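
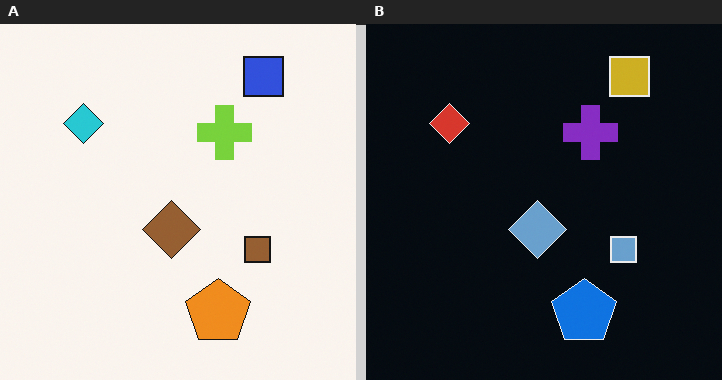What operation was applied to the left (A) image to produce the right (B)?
The image was color-inverted (negative).

The light background has become dark and every shape's color is its complement — a photographic negative.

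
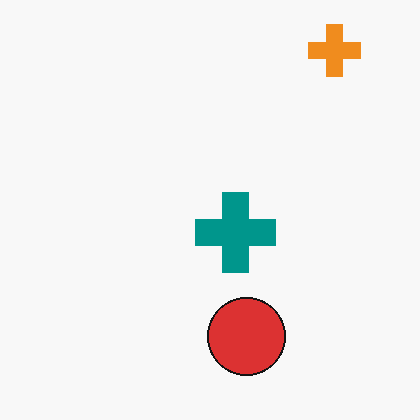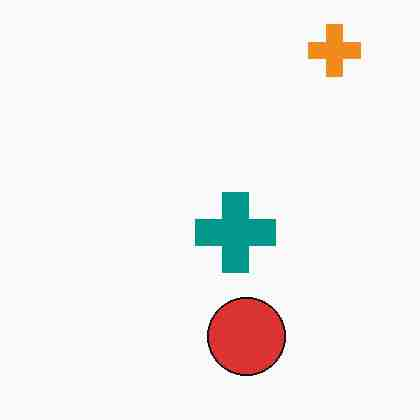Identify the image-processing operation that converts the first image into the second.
The second image is the first heavily JPEG-compressed with obvious blocking artifacts.

Blocky 8×8 compression artifacts appear around shape edges and the flat background shows ringing — characteristic JPEG degradation.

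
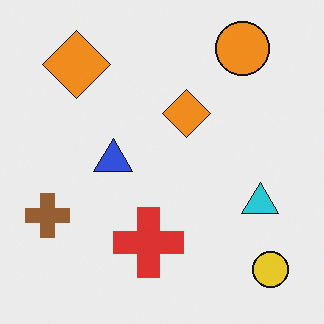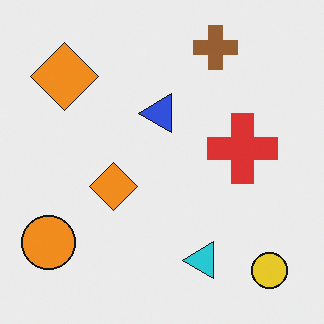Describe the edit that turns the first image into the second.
The transformation is: transposed (reflected across the top-left ↔ bottom-right diagonal).

Shapes have swapped their row and column positions — what was in the top-right is now in the bottom-left — a diagonal reflection.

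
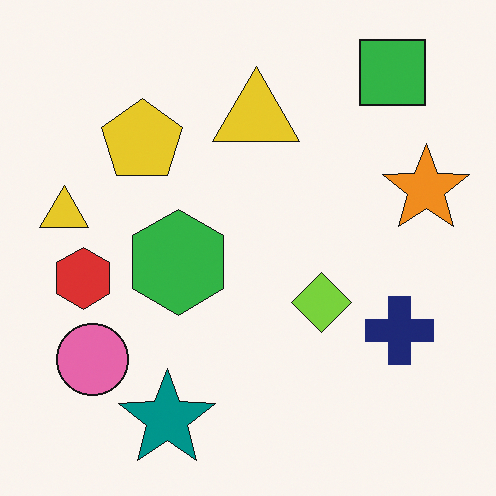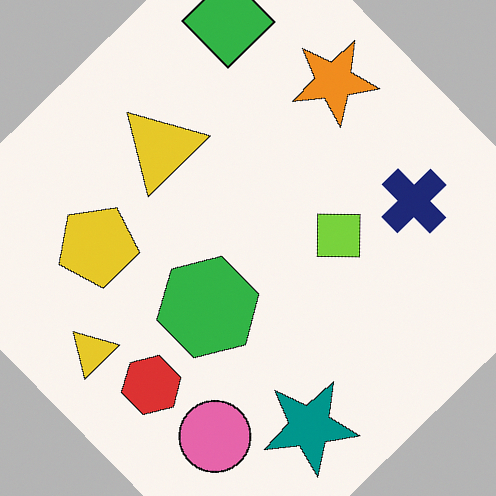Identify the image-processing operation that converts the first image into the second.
The transformation is: rotated counter-clockwise by a large amount — several tens of degrees.

Every shape is tilted by the same angle and the image corners show triangular fill wedges — a whole-image rotation by a non-right angle.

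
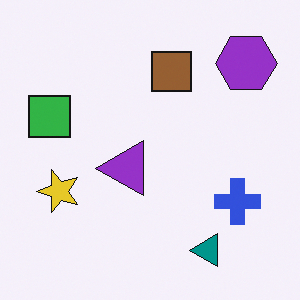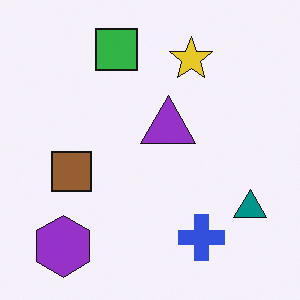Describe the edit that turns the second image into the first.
Transposed (reflected across the top-left ↔ bottom-right diagonal).

Shapes have swapped their row and column positions — what was in the top-right is now in the bottom-left — a diagonal reflection.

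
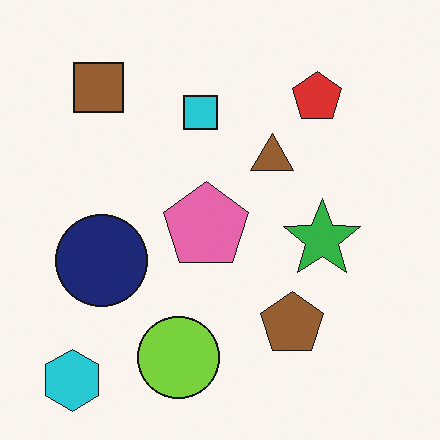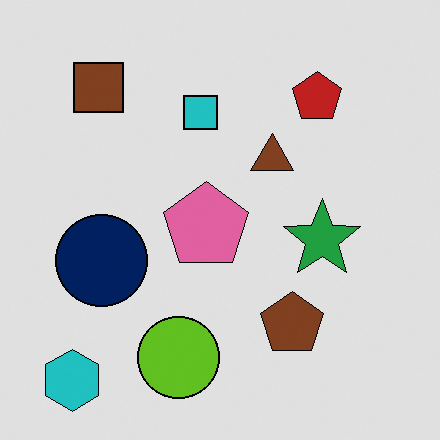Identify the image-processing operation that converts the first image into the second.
Moderately posterized.

Each flat color has snapped to a coarser quantized level — most visibly, the near-white background has dropped to a flat grey.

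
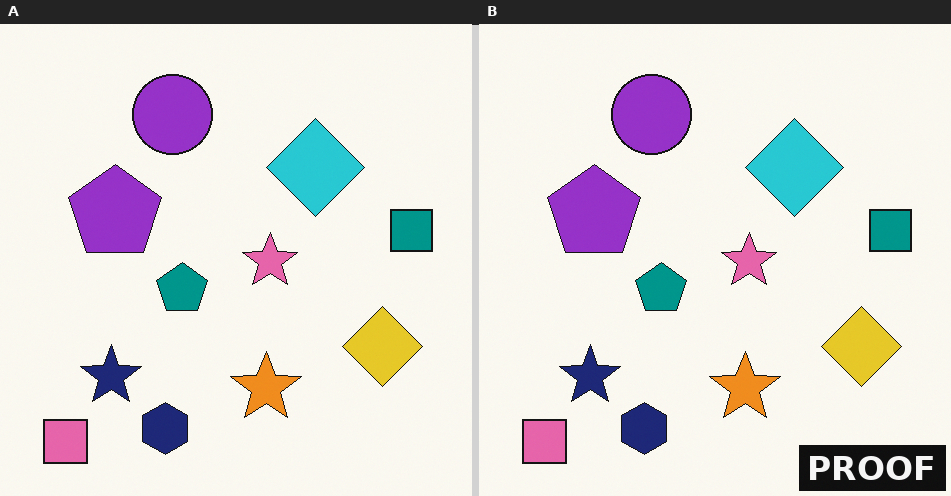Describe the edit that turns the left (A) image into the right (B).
It was watermarked with the text "PROOF" in the lower-right corner.

A dark label reading "PROOF" appears in the lower-right corner.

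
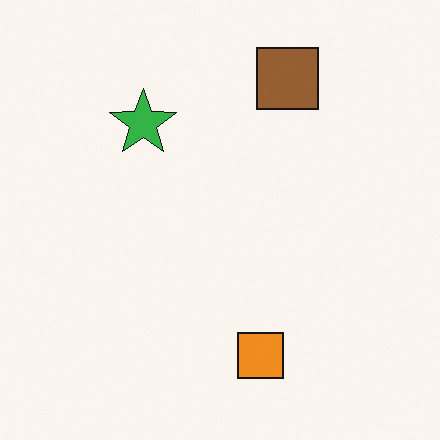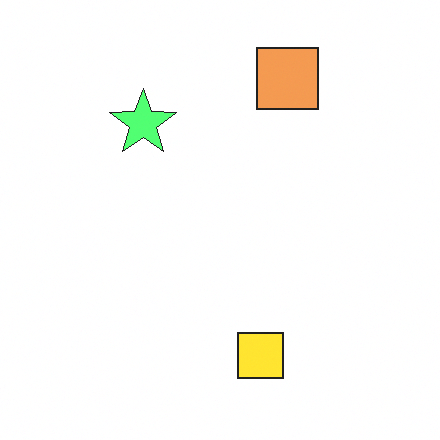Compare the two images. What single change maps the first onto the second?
It was noticeably brightened.

Every pixel — background and shapes alike — is uniformly brightened.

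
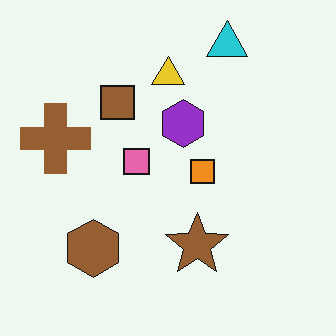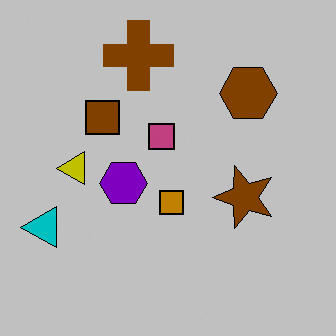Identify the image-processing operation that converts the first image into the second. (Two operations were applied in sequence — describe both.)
The image was aggressively posterized, then transposed (reflected across the top-left ↔ bottom-right diagonal).

Each flat color has snapped to a coarser quantized level — most visibly, the near-white background has dropped to a flat grey. Shapes have swapped their row and column positions — what was in the top-right is now in the bottom-left — a diagonal reflection.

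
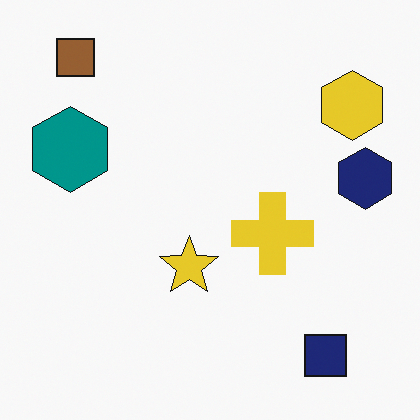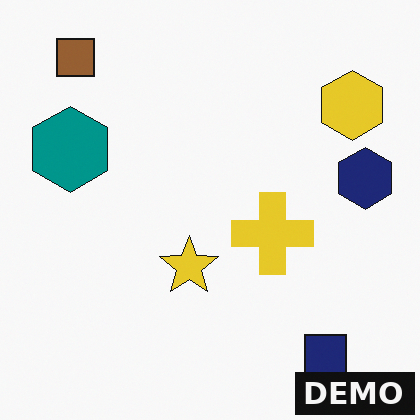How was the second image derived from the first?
It was watermarked with the text "DEMO" in the lower-right corner.

A dark label reading "DEMO" appears in the lower-right corner.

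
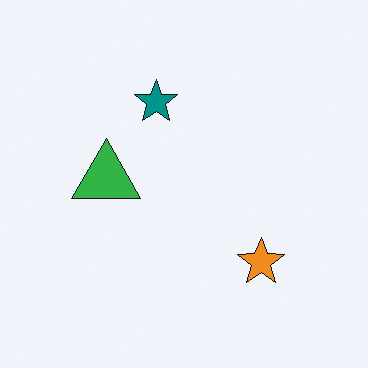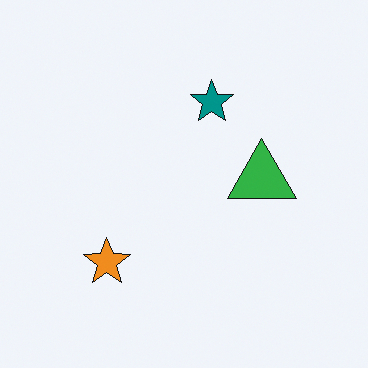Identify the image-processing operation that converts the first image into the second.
Flipped horizontally (left ↔ right).

The green triangle is in the left of the first image and the right of the second — shapes on opposite sides of the vertical midline have swapped in a mirror flip.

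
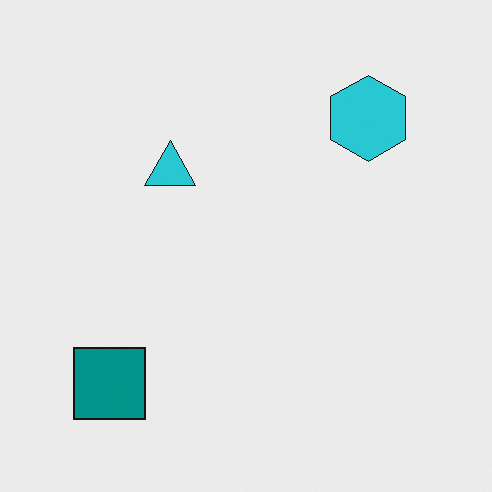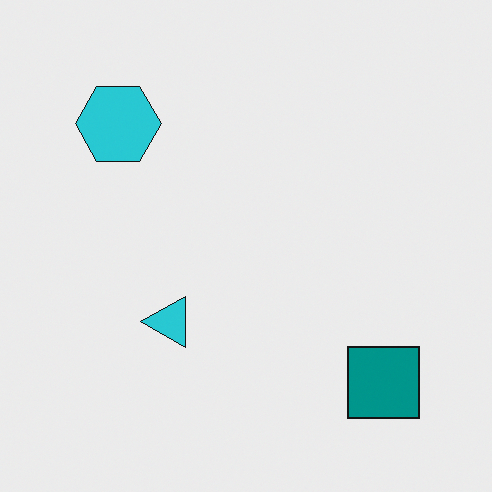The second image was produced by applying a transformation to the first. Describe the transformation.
The image was rotated 90° counter-clockwise.

The teal square sits in the bottom-left of the first image and the bottom-right of the second — consistent with a whole-image 90° counter-clockwise rotation.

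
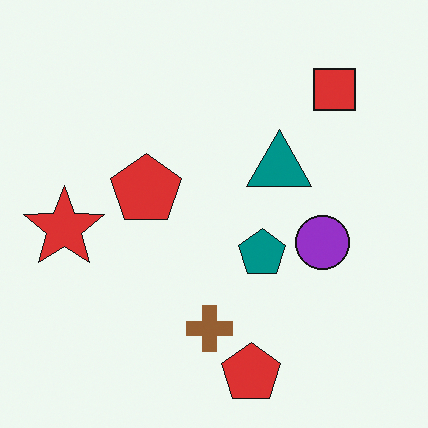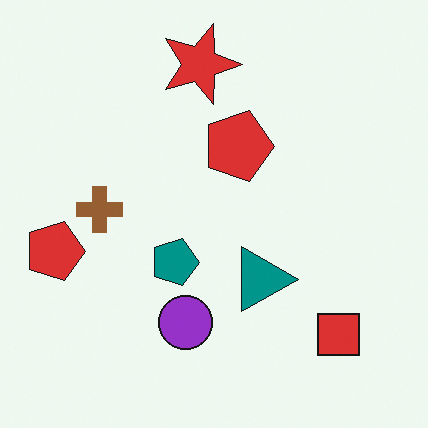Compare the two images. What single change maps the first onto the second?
The second image is the first rotated 90° clockwise.

The red square sits in the top-right of the first image and the bottom-right of the second — consistent with a whole-image 90° clockwise rotation.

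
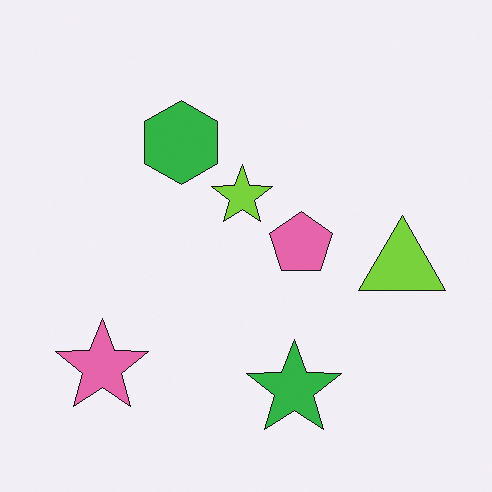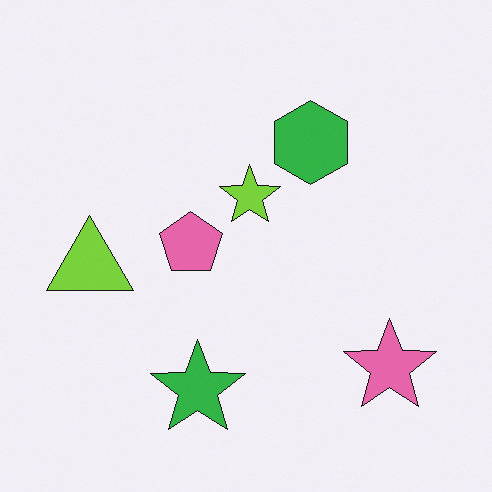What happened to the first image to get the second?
Flipped horizontally (left ↔ right).

The lime triangle is in the right of the first image and the left of the second — shapes on opposite sides of the vertical midline have swapped in a mirror flip.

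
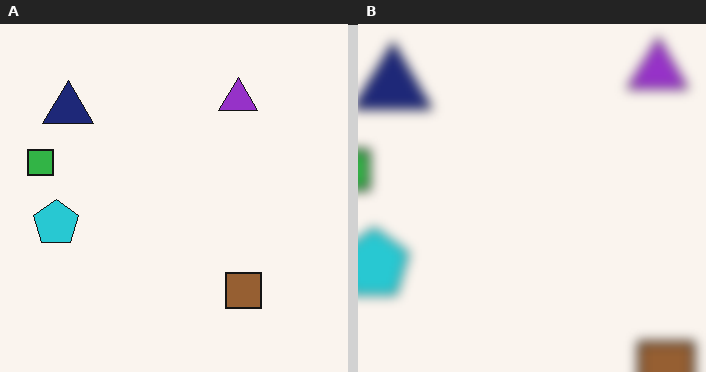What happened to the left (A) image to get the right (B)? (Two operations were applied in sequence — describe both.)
The right (B) image is the left (A) moderately blurred, then cropped slightly and scaled back up.

Shape edges and outlines are uniformly softened across the whole image. The visible shapes are larger and the field of view is narrower; shapes near the original edges may be partly or wholly outside the frame — a crop-and-rescale.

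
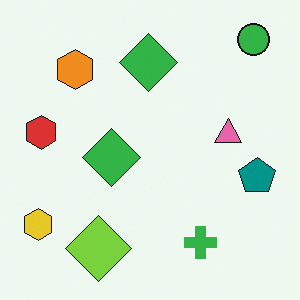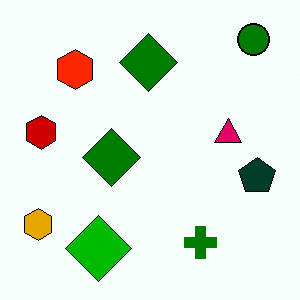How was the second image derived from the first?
The transformation is: given much higher contrast.

Tones are pushed away from mid-grey across the whole image — a global contrast change.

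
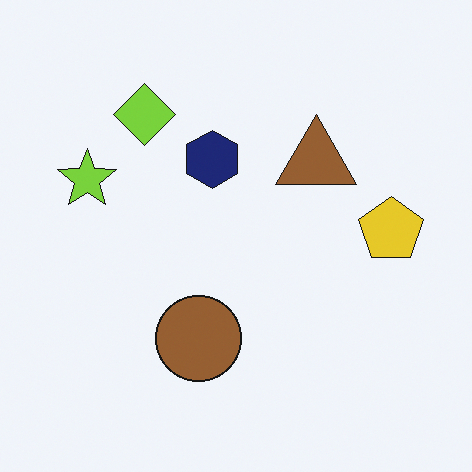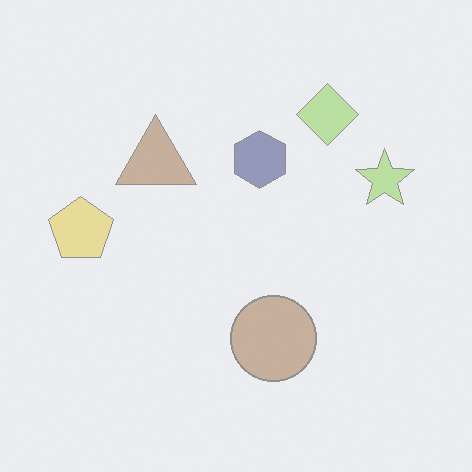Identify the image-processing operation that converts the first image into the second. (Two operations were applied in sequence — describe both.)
The transformation is: flipped horizontally (left ↔ right), then washed out (contrast reduced).

The yellow pentagon is in the right of the first image and the left of the second — shapes on opposite sides of the vertical midline have swapped in a mirror flip. Tones are pushed toward mid-grey across the whole image — a global contrast change.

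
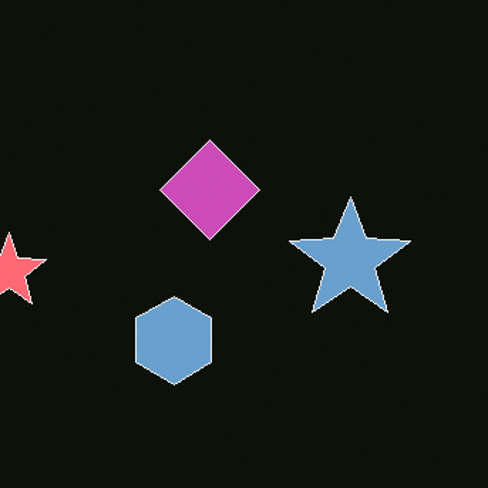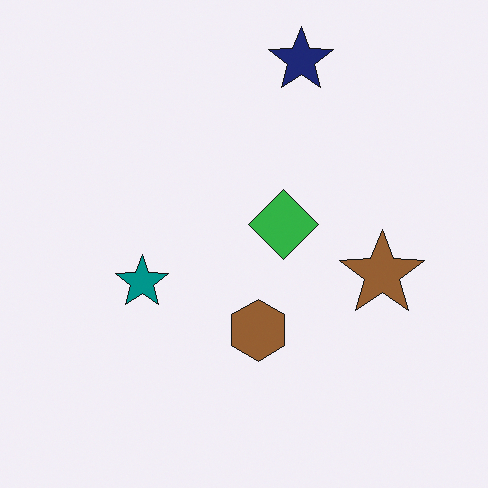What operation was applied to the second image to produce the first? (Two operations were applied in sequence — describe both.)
The first image is the second color-inverted (negative), then cropped to a modestly smaller region and rescaled.

The light background has become dark and every shape's color is its complement — a photographic negative. The visible shapes are larger and the field of view is narrower; shapes near the original edges may be partly or wholly outside the frame — a crop-and-rescale.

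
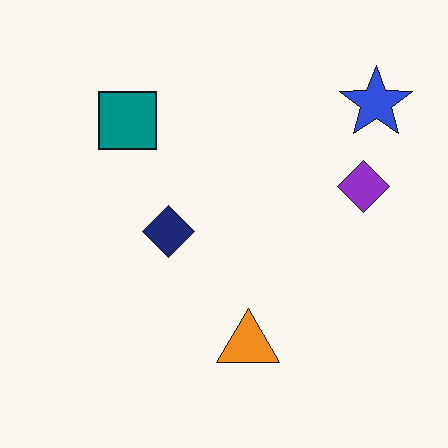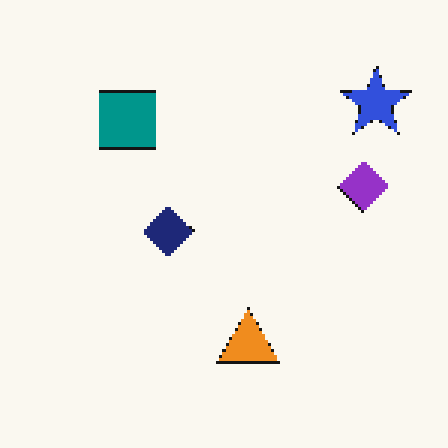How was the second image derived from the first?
This is the original image mildly pixelated.

Shapes are reduced to large square blocks; fine edges and outlines are lost — a downscale-then-upscale (mosaic) effect.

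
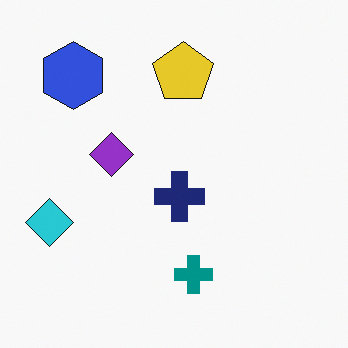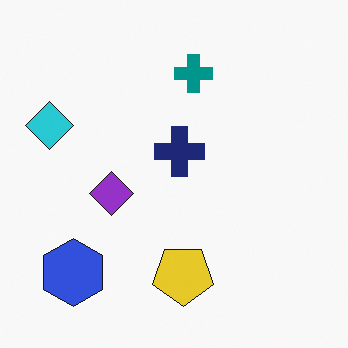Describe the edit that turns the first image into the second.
It was flipped vertically (top ↔ bottom).

The yellow pentagon is in the top of the first image and the bottom of the second — shapes on opposite sides of the horizontal midline have swapped in a mirror flip.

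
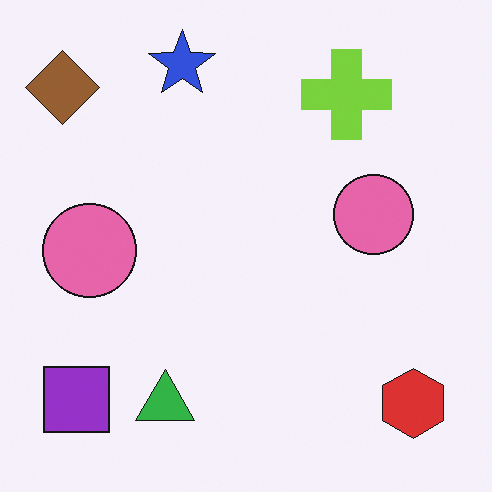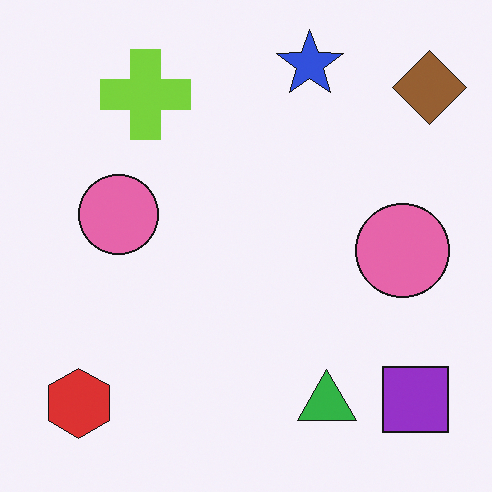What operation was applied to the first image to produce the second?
This is the original image flipped horizontally (left ↔ right).

The brown diamond is in the top-left of the first image and the top-right of the second — shapes on opposite sides of the vertical midline have swapped in a mirror flip.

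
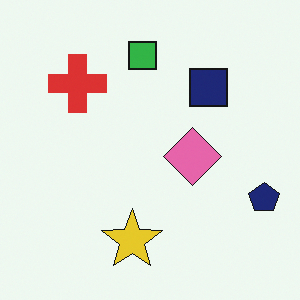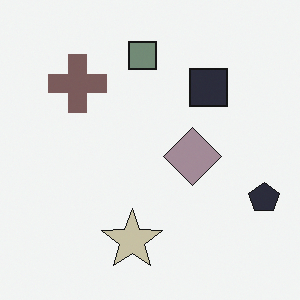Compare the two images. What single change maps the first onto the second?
The transformation is: heavily desaturated.

All colors are more muted and greyish — a global saturation change.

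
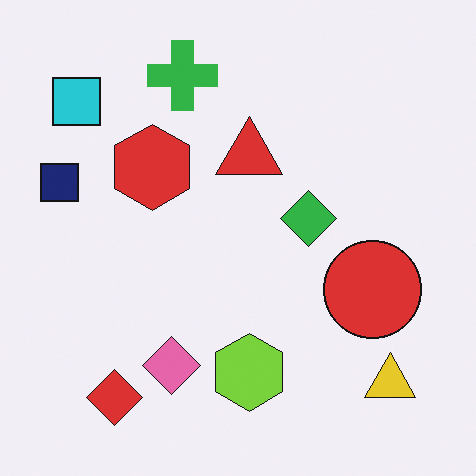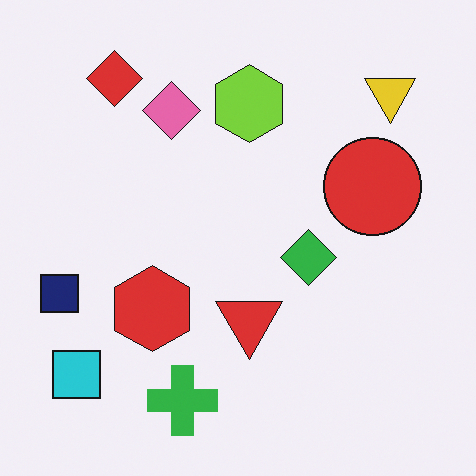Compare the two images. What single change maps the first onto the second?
The image was flipped vertically (top ↔ bottom).

The green cross is in the top of the first image and the bottom of the second — shapes on opposite sides of the horizontal midline have swapped in a mirror flip.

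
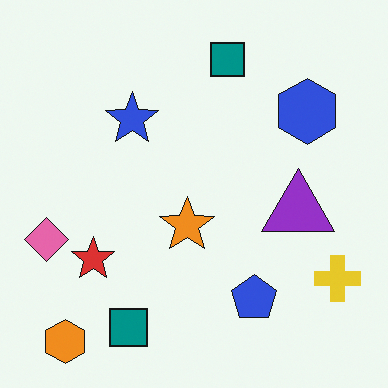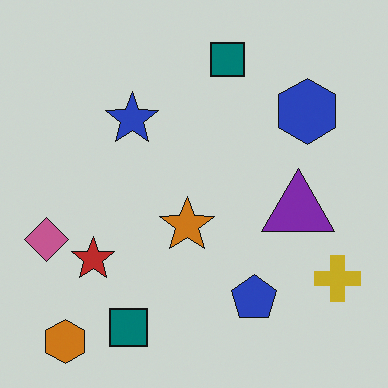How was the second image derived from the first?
Slightly darkened.

Every pixel — background and shapes alike — is uniformly darkened.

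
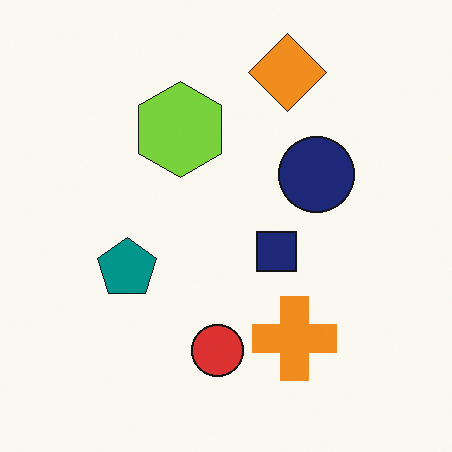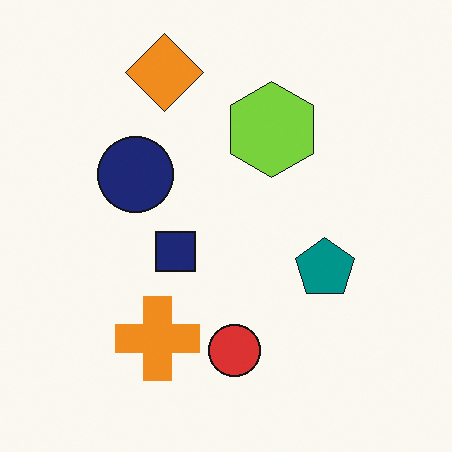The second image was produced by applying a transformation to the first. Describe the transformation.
The image was flipped horizontally (left ↔ right).

The teal pentagon is in the left of the first image and the right of the second — shapes on opposite sides of the vertical midline have swapped in a mirror flip.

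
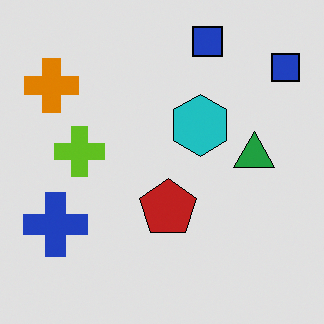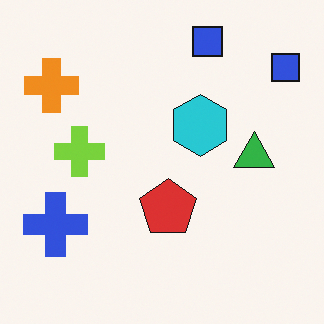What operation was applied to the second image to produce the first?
The image was posterized to a reduced palette.

Each flat color has snapped to a coarser quantized level — most visibly, the near-white background has dropped to a flat grey.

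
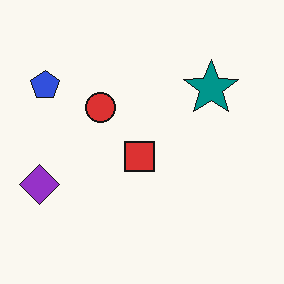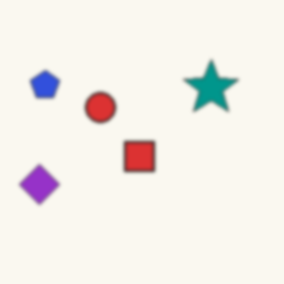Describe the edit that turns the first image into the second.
The image was given a subtle gaussian blur.

Shape edges and outlines are uniformly softened across the whole image.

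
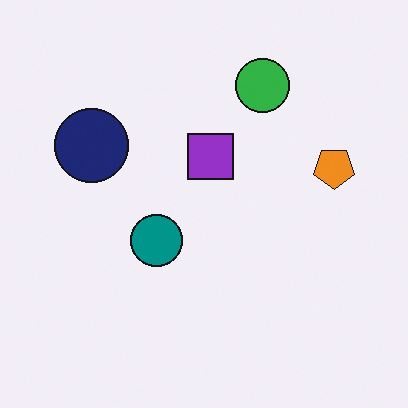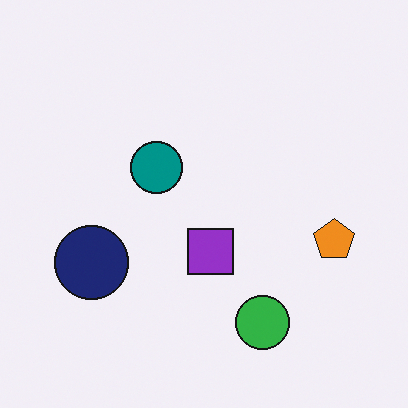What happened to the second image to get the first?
The image was flipped vertically (top ↔ bottom).

The green circle is in the bottom of the second image and the top of the first — shapes on opposite sides of the horizontal midline have swapped in a mirror flip.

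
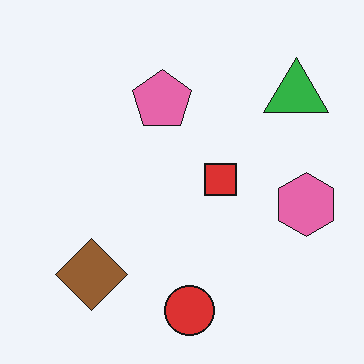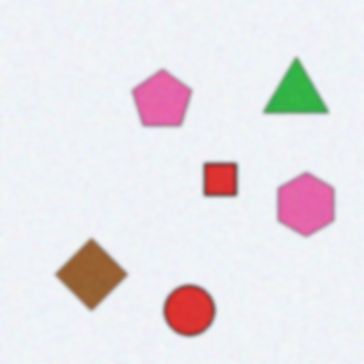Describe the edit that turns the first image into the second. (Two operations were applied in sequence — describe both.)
The image was degraded with subtle gaussian noise, then given a subtle gaussian blur.

Random speckle covers the whole image, including the flat background. Shape edges and outlines are uniformly softened across the whole image.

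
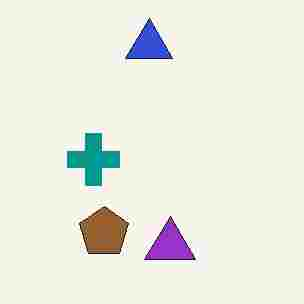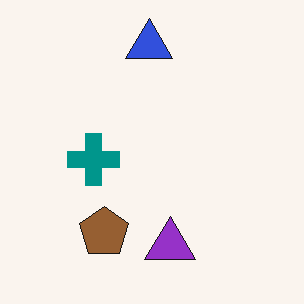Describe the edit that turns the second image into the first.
This is the original image heavily JPEG-compressed with obvious blocking artifacts.

Blocky 8×8 compression artifacts appear around shape edges and the flat background shows ringing — characteristic JPEG degradation.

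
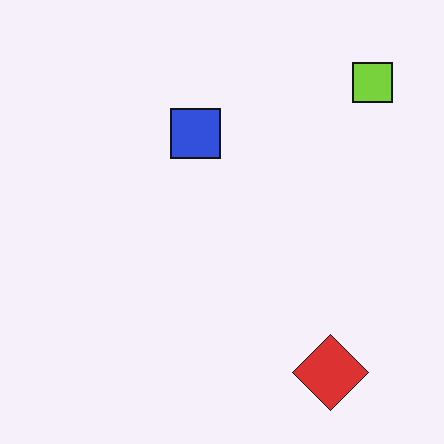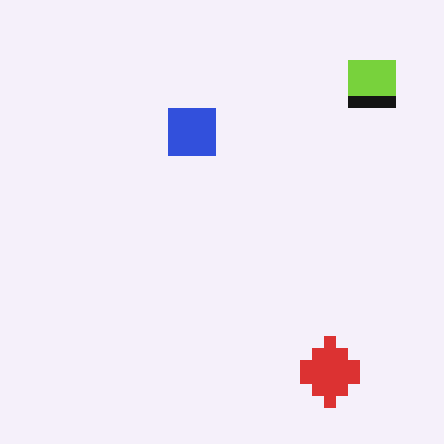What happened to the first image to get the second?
Heavily pixelated into large blocks.

Shapes are reduced to large square blocks; fine edges and outlines are lost — a downscale-then-upscale (mosaic) effect.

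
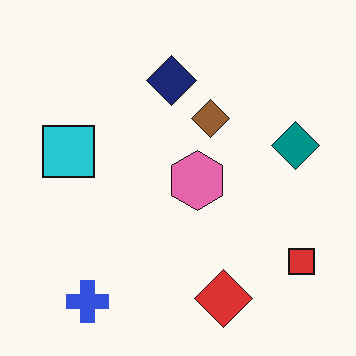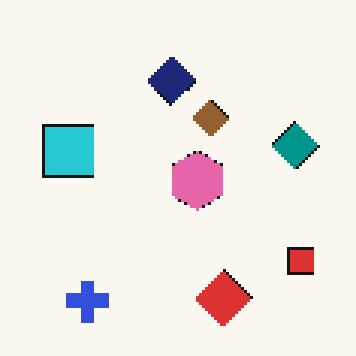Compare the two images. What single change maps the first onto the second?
The transformation is: mildly pixelated.

Shapes are reduced to large square blocks; fine edges and outlines are lost — a downscale-then-upscale (mosaic) effect.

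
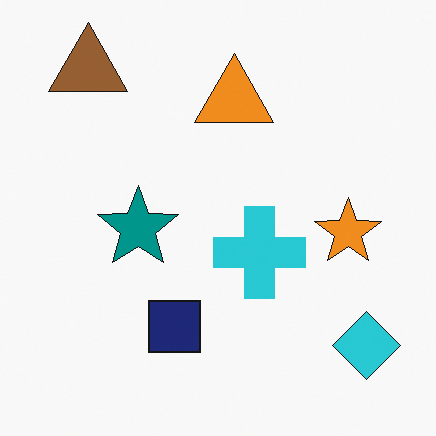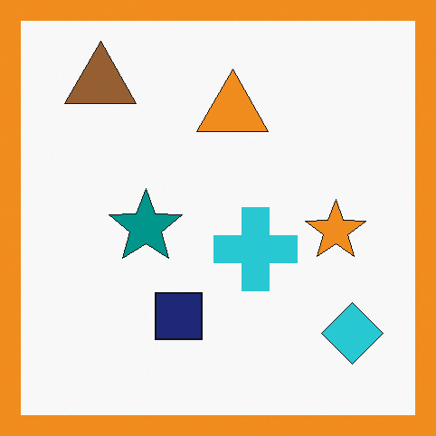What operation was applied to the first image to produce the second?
The image was framed with a orange border.

A solid orange frame runs around the edge of the second image, with the content slightly shrunk inside it.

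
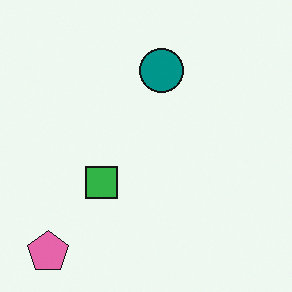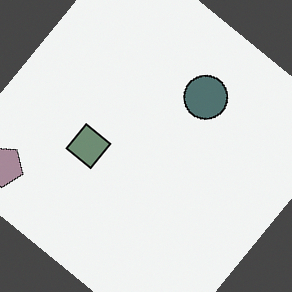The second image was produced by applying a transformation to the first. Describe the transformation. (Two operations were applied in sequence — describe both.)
It was rotated clockwise by a large amount — several tens of degrees, then made much more muted (saturation change).

Every shape is tilted by the same angle and the image corners show triangular fill wedges — a whole-image rotation by a non-right angle. All colors are more muted and greyish — a global saturation change.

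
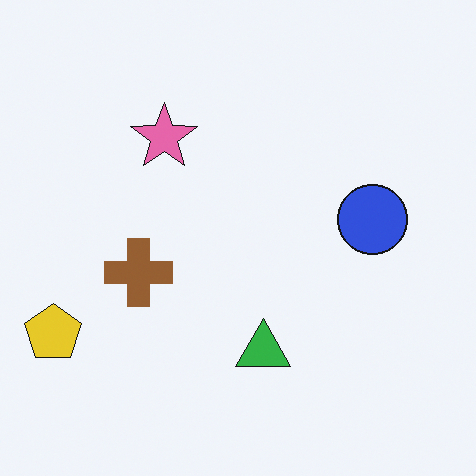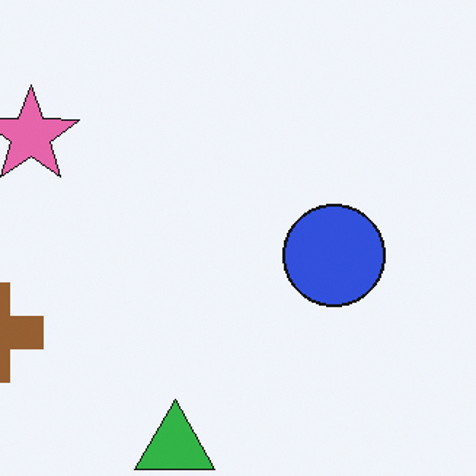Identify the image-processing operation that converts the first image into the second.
This is the original image cropped to a modestly smaller region and rescaled.

The visible shapes are larger and the field of view is narrower; shapes near the original edges may be partly or wholly outside the frame — a crop-and-rescale.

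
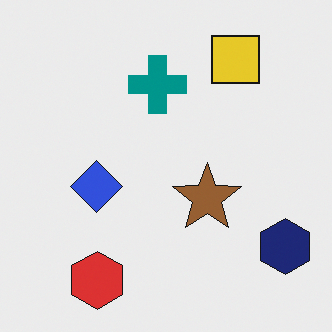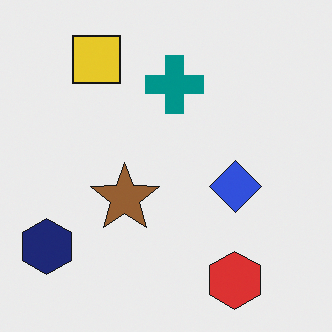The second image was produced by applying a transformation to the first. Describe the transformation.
The image was flipped horizontally (left ↔ right).

The navy hexagon is in the bottom-right of the first image and the bottom-left of the second — shapes on opposite sides of the vertical midline have swapped in a mirror flip.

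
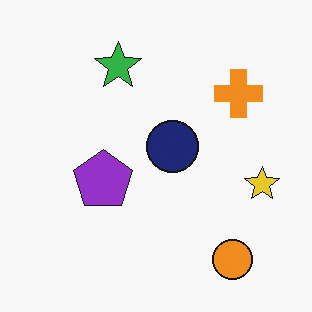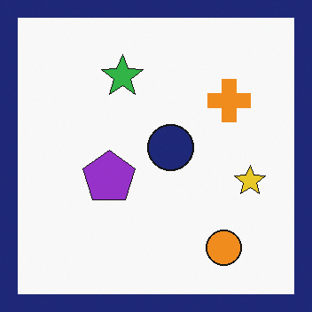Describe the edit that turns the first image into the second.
This is the original image framed with a navy border.

A solid navy frame runs around the edge of the second image, with the content slightly shrunk inside it.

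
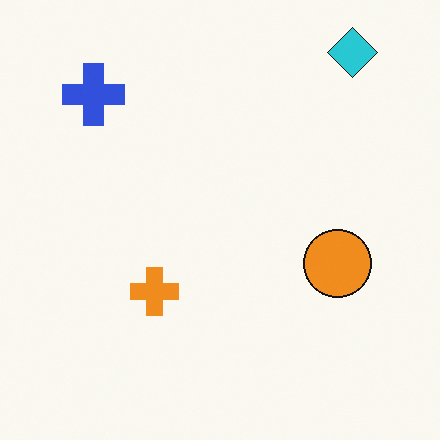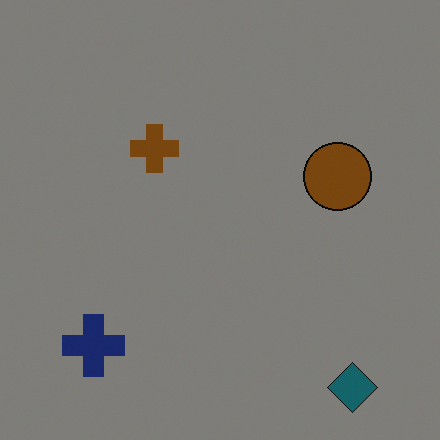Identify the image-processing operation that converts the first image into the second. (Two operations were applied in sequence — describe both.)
It was flipped vertically (top ↔ bottom), then noticeably darkened.

The cyan diamond is in the top-right of the first image and the bottom-right of the second — shapes on opposite sides of the horizontal midline have swapped in a mirror flip. Every pixel — background and shapes alike — is uniformly darkened.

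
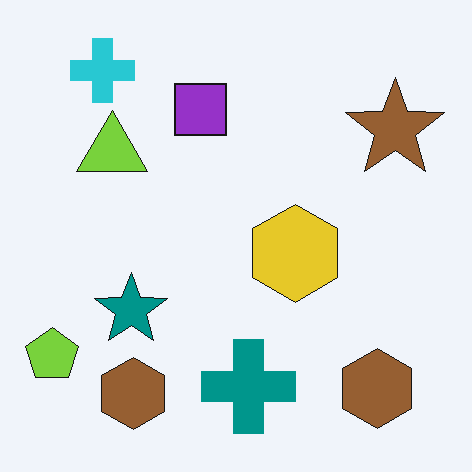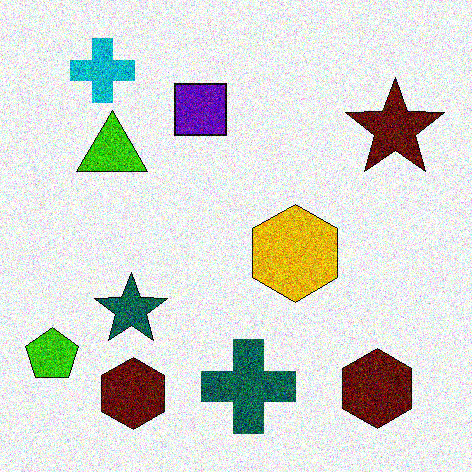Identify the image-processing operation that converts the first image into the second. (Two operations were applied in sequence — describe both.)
The transformation is: boosted in contrast, then degraded with a thick layer of grain.

Tones are pushed away from mid-grey across the whole image — a global contrast change. Random speckle covers the whole image, including the flat background.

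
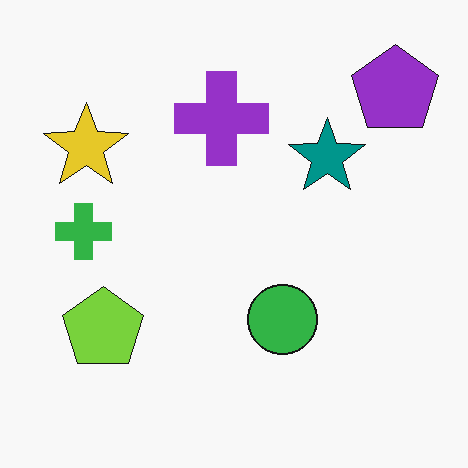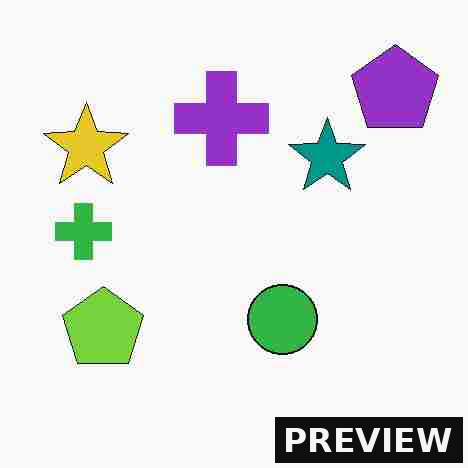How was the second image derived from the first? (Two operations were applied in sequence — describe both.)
This is the original image degraded with heavy JPEG compression, then watermarked with the text "PREVIEW" in the lower-right corner.

Blocky 8×8 compression artifacts appear around shape edges and the flat background shows ringing — characteristic JPEG degradation. A dark label reading "PREVIEW" appears in the lower-right corner.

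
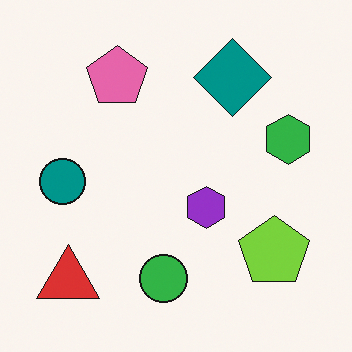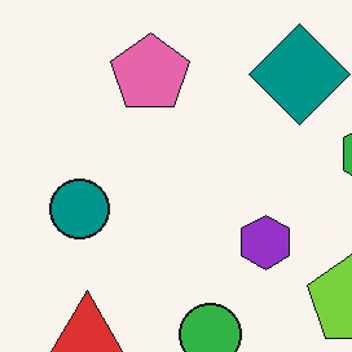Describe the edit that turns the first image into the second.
The second image is the first cropped slightly and scaled back up.

The visible shapes are larger and the field of view is narrower; shapes near the original edges may be partly or wholly outside the frame — a crop-and-rescale.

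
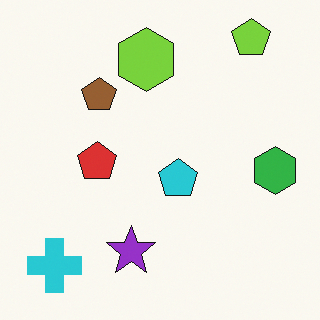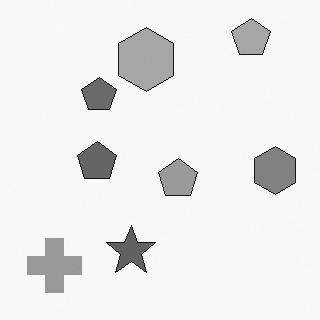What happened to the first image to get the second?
Converted to grayscale.

All color is removed — every shape is now a shade of grey.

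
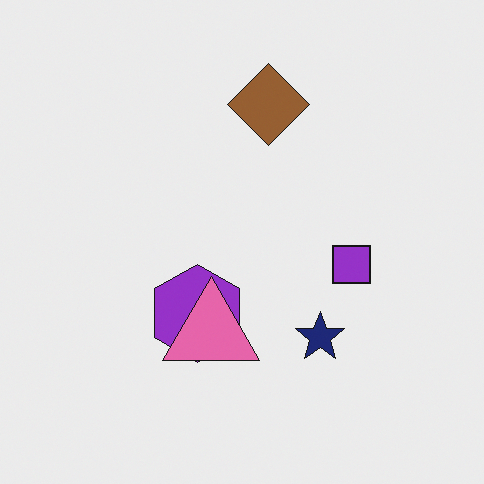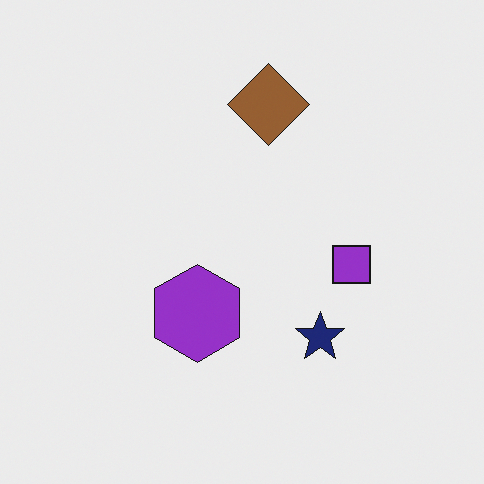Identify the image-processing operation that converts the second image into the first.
It was overlaid with an additional pink triangle.

A pink triangle appears in the first image that is absent from the second.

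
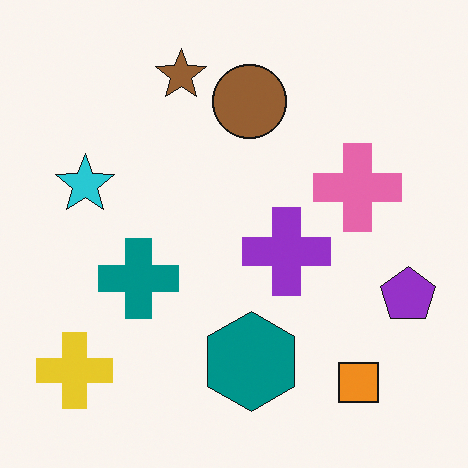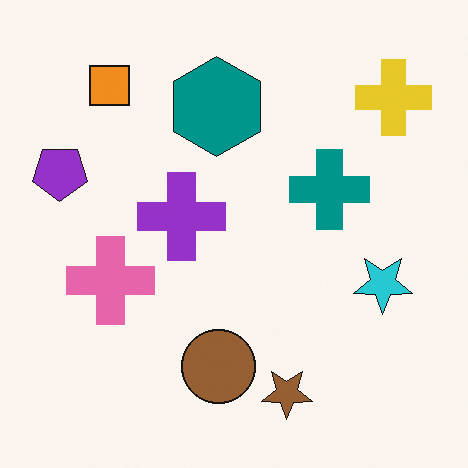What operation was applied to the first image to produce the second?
This is the original image rotated 180°.

The yellow cross sits in the bottom-left of the first image and the top-right of the second — consistent with a whole-image 180° rotation.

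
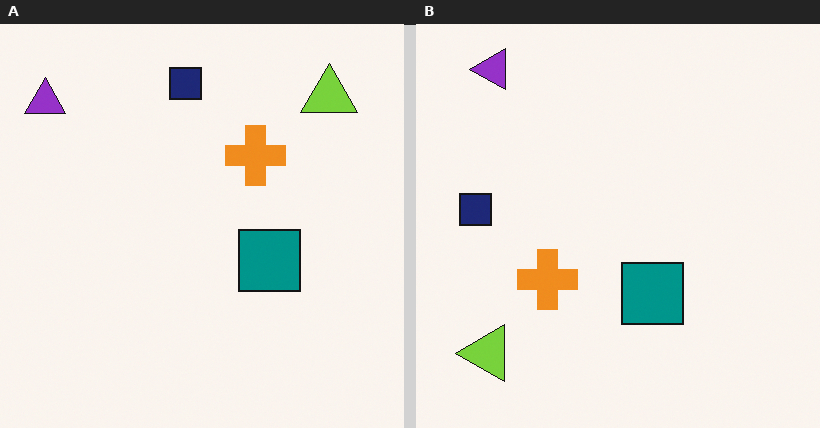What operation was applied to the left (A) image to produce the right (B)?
Transposed (reflected across the top-left ↔ bottom-right diagonal).

Shapes have swapped their row and column positions — what was in the top-right is now in the bottom-left — a diagonal reflection.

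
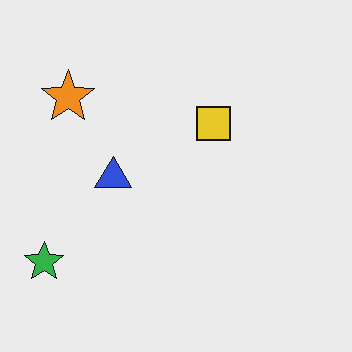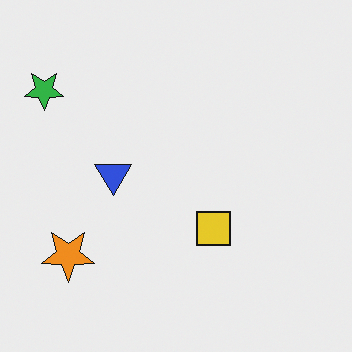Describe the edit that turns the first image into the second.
The image was flipped vertically (top ↔ bottom).

The green star is in the bottom-left of the first image and the top-left of the second — shapes on opposite sides of the horizontal midline have swapped in a mirror flip.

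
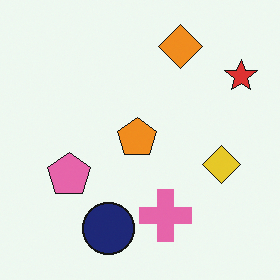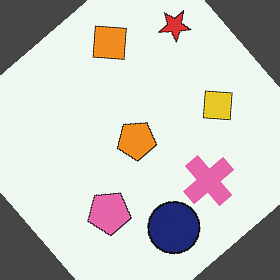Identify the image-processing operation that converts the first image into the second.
This is the original image rotated counter-clockwise by a large amount — several tens of degrees.

Every shape is tilted by the same angle and the image corners show triangular fill wedges — a whole-image rotation by a non-right angle.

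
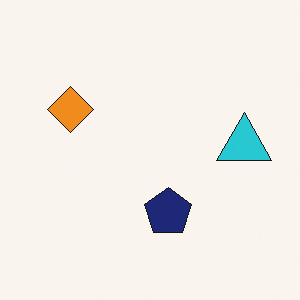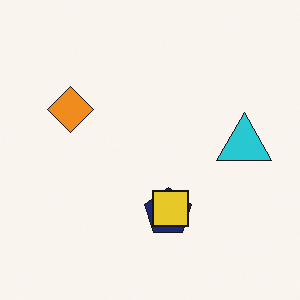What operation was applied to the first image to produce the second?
This is the original image overlaid with an additional yellow square.

A yellow square appears in the second image that is absent from the first.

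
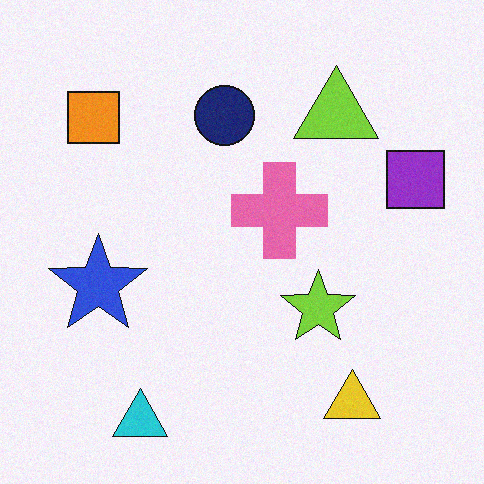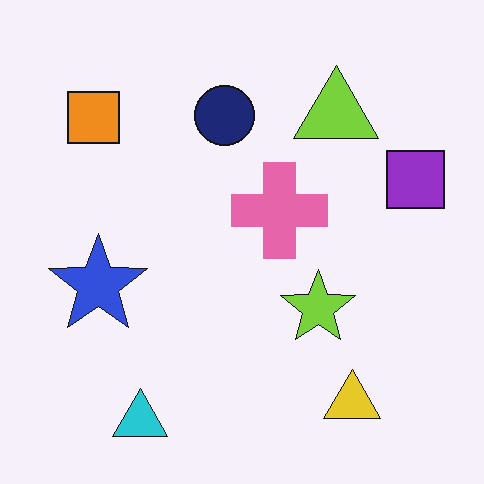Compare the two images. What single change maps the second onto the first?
Degraded with a light layer of grain.

Random speckle covers the whole image, including the flat background.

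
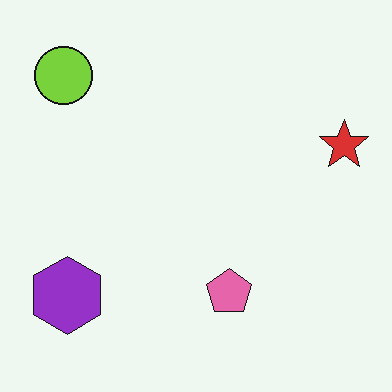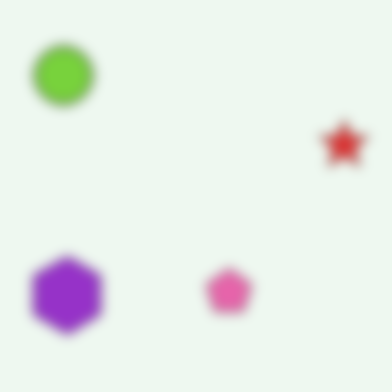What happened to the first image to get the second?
The transformation is: strongly gaussian-blurred.

Shape edges and outlines are uniformly softened across the whole image.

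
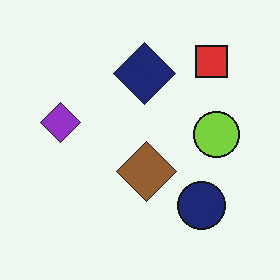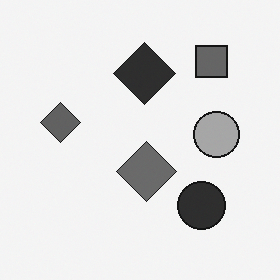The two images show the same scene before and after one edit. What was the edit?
The image was converted to grayscale.

All color is removed — every shape is now a shade of grey.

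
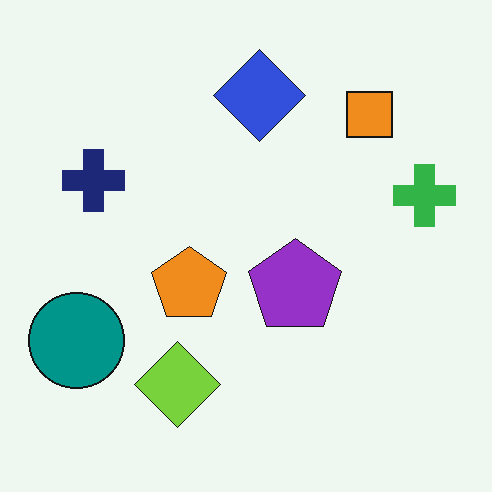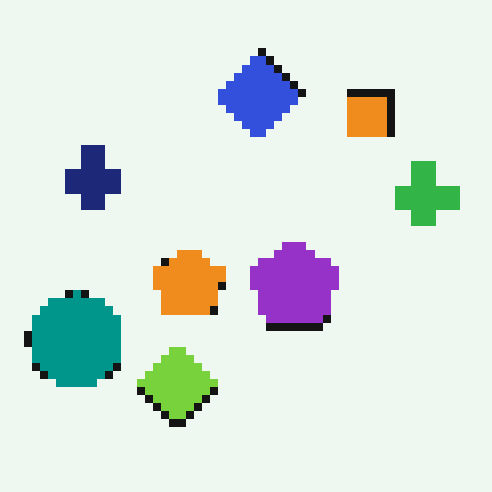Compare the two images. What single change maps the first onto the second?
It was pixelated into visible square blocks.

Shapes are reduced to large square blocks; fine edges and outlines are lost — a downscale-then-upscale (mosaic) effect.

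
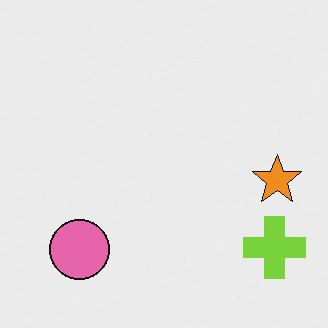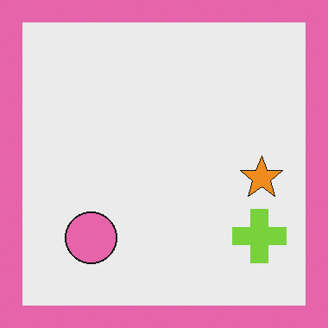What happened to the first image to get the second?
Framed with a pink border.

A solid pink frame runs around the edge of the second image, with the content slightly shrunk inside it.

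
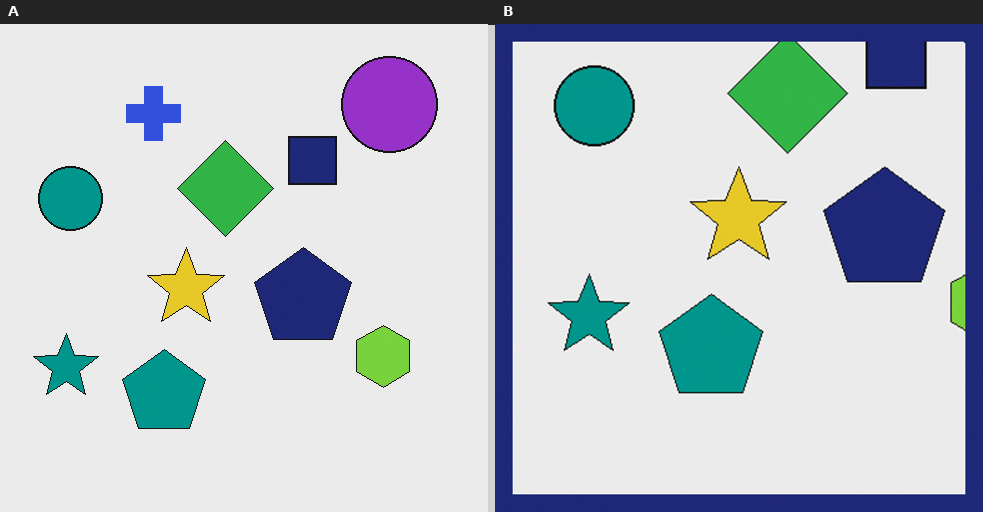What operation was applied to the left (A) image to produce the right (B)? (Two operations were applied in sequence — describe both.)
The image was cropped slightly and scaled back up, then framed with a navy border.

The visible shapes are larger and the field of view is narrower; shapes near the original edges may be partly or wholly outside the frame — a crop-and-rescale. A solid navy frame runs around the edge of the right (B) image, with the content slightly shrunk inside it.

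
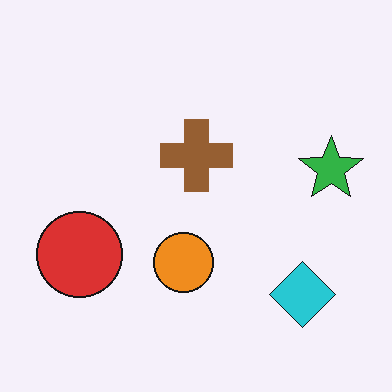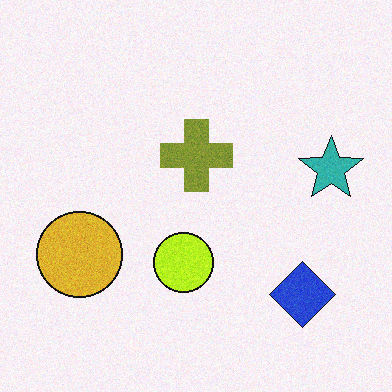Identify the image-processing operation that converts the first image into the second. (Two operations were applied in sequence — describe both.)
The transformation is: degraded with subtle gaussian noise, then hue-shifted slightly.

Random speckle covers the whole image, including the flat background. Every shape's color has rotated by the same amount around the hue wheel — a uniform hue shift.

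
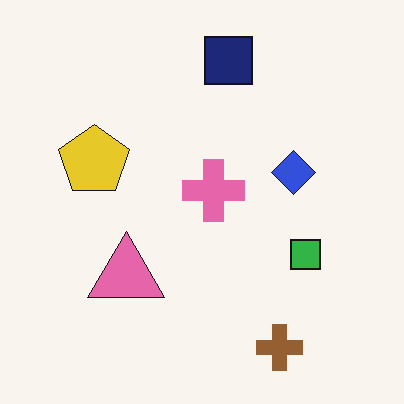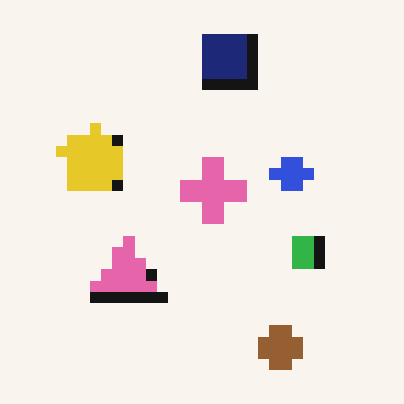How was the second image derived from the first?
Heavily pixelated into large blocks.

Shapes are reduced to large square blocks; fine edges and outlines are lost — a downscale-then-upscale (mosaic) effect.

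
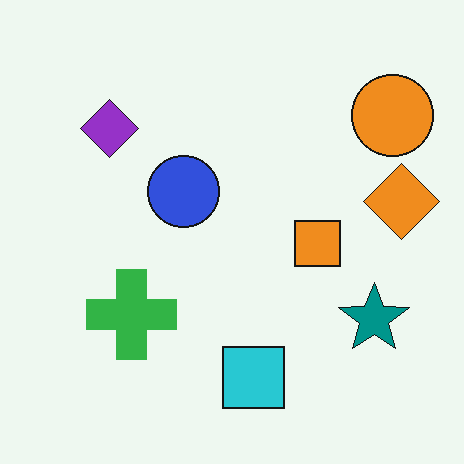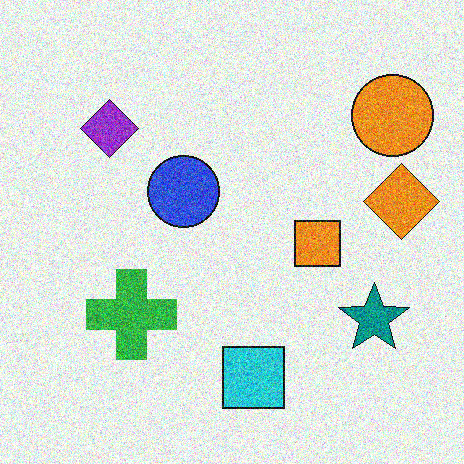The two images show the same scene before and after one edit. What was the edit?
This is the original image degraded with a thick layer of grain.

Random speckle covers the whole image, including the flat background.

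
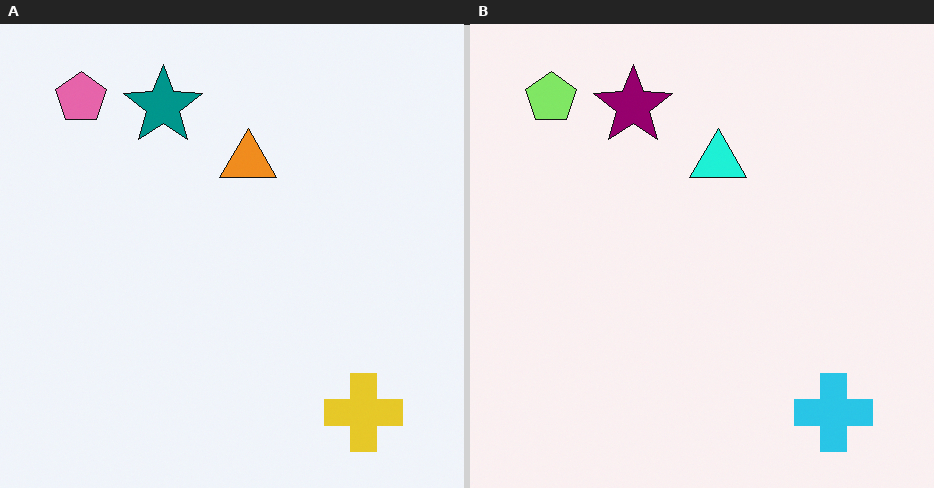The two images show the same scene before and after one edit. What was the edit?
The transformation is: hue-shifted by a moderate amount.

Every shape's color has rotated by the same amount around the hue wheel — a uniform hue shift.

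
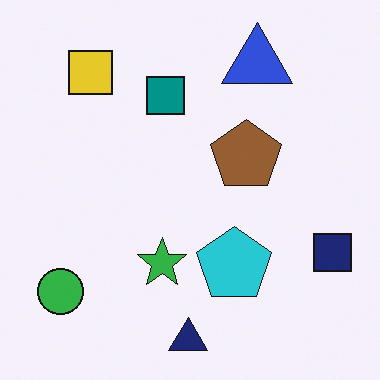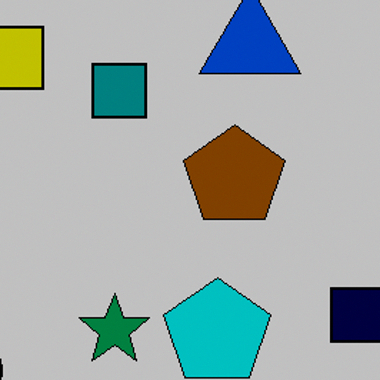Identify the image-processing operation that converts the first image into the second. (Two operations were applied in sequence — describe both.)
This is the original image heavily posterized to just a handful of flat colors, then cropped slightly and scaled back up.

Each flat color has snapped to a coarser quantized level — most visibly, the near-white background has dropped to a flat grey. The visible shapes are larger and the field of view is narrower; shapes near the original edges may be partly or wholly outside the frame — a crop-and-rescale.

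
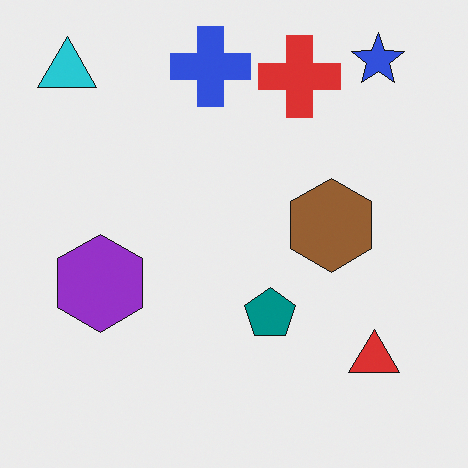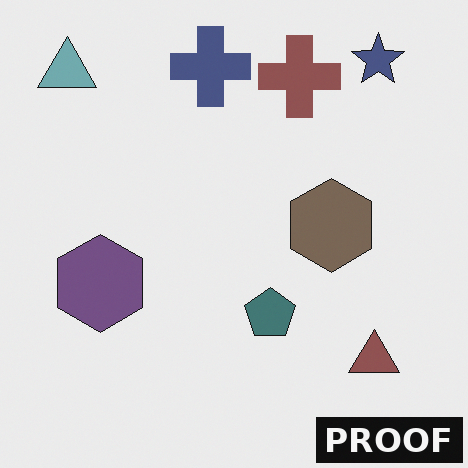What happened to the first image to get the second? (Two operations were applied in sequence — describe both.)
The transformation is: heavily desaturated, then watermarked with the text "PROOF" in the lower-right corner.

All colors are more muted and greyish — a global saturation change. A dark label reading "PROOF" appears in the lower-right corner.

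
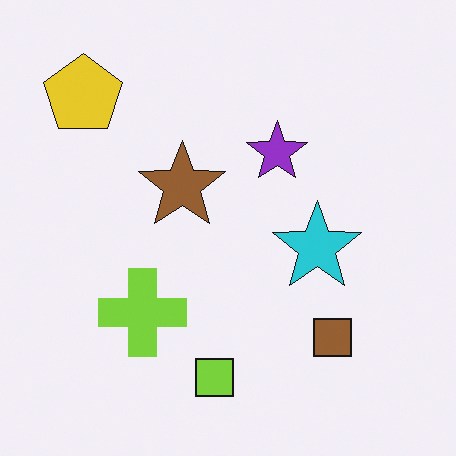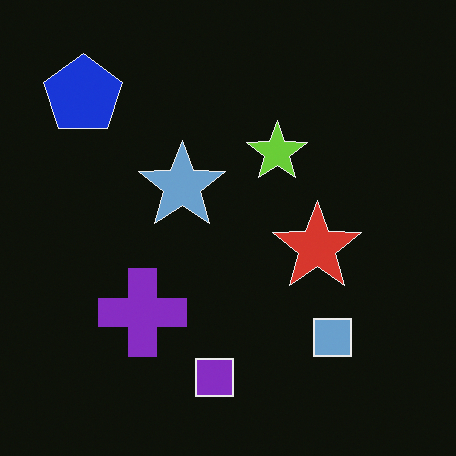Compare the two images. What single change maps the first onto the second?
Color-inverted (negative).

The light background has become dark and every shape's color is its complement — a photographic negative.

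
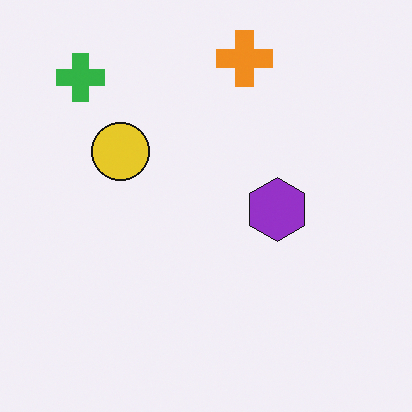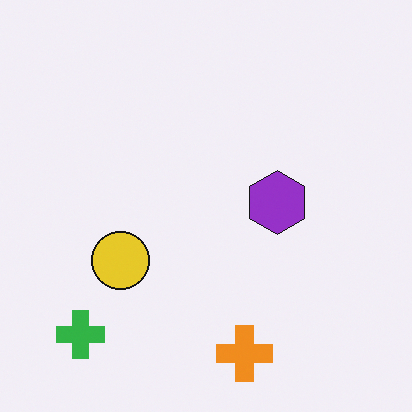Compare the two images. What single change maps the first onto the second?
It was flipped vertically (top ↔ bottom).

The orange cross is in the top of the first image and the bottom of the second — shapes on opposite sides of the horizontal midline have swapped in a mirror flip.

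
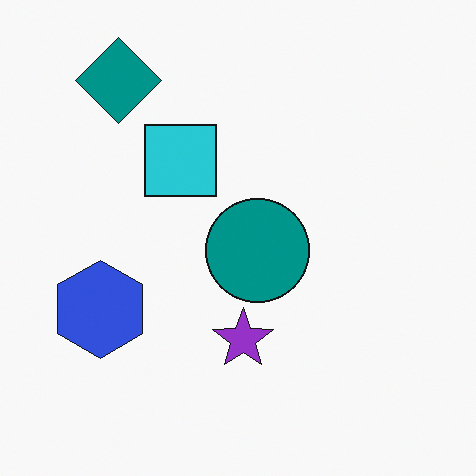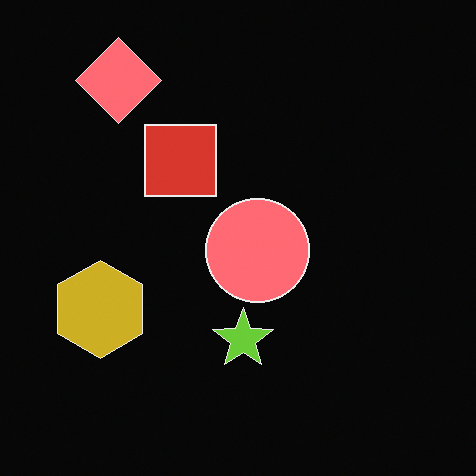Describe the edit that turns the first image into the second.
The transformation is: color-inverted (negative).

The light background has become dark and every shape's color is its complement — a photographic negative.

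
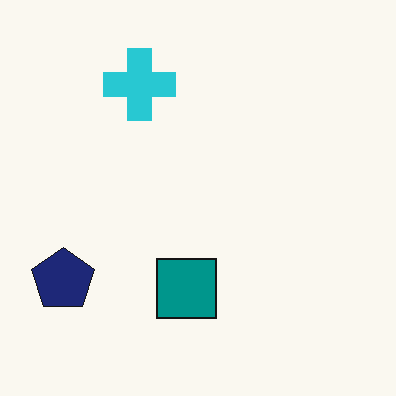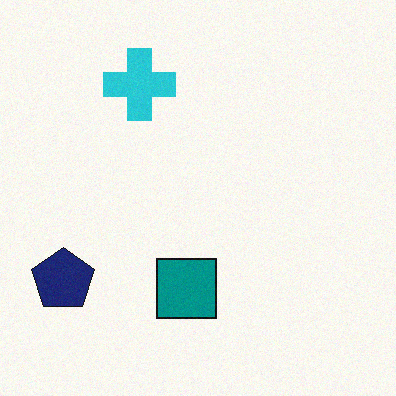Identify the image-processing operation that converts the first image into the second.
This is the original image degraded with a light layer of grain.

Random speckle covers the whole image, including the flat background.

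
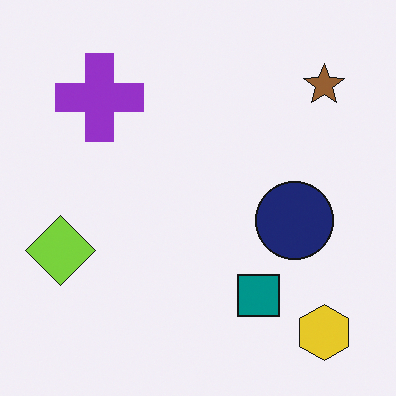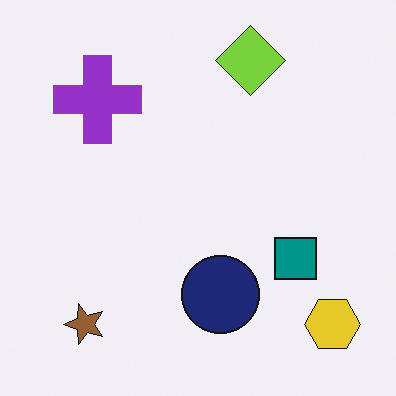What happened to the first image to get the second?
It was transposed (reflected across the top-left ↔ bottom-right diagonal).

Shapes have swapped their row and column positions — what was in the top-right is now in the bottom-left — a diagonal reflection.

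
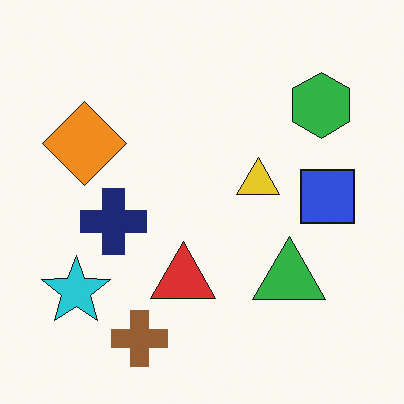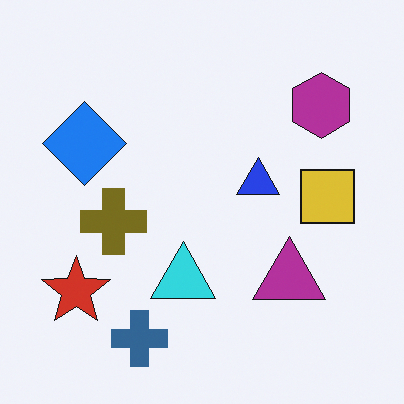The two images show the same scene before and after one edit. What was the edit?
Hue-shifted through roughly half the color wheel.

Every shape's color has rotated by the same amount around the hue wheel — a uniform hue shift.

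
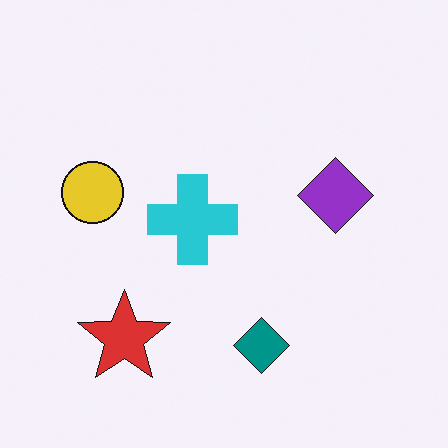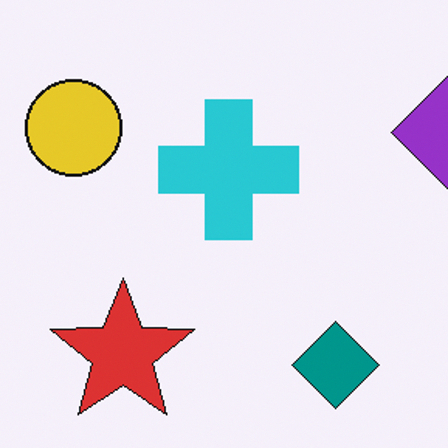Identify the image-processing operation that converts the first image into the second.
This is the original image cropped slightly and scaled back up.

The visible shapes are larger and the field of view is narrower; shapes near the original edges may be partly or wholly outside the frame — a crop-and-rescale.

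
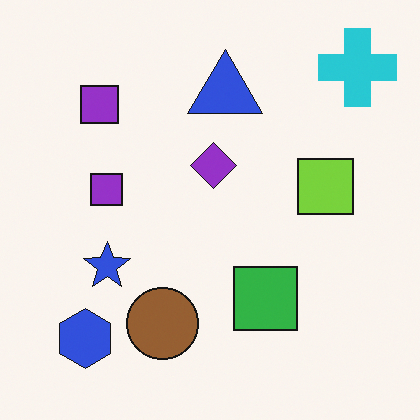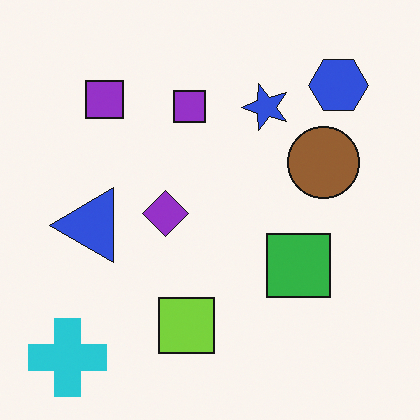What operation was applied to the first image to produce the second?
The transformation is: transposed (reflected across the top-left ↔ bottom-right diagonal).

Shapes have swapped their row and column positions — what was in the top-right is now in the bottom-left — a diagonal reflection.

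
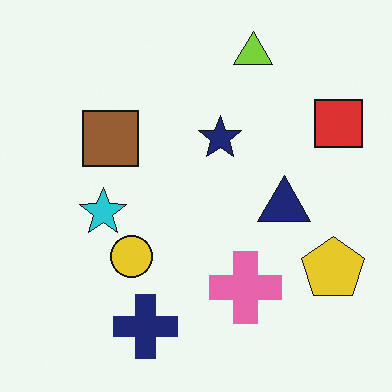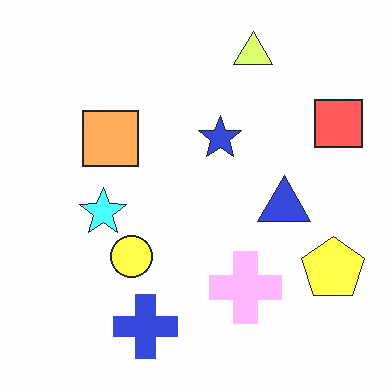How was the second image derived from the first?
This is the original image noticeably brightened.

Every pixel — background and shapes alike — is uniformly brightened.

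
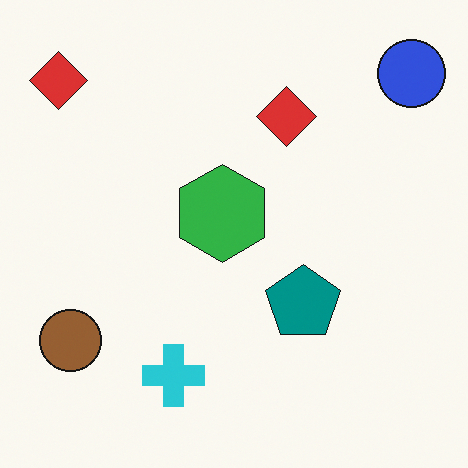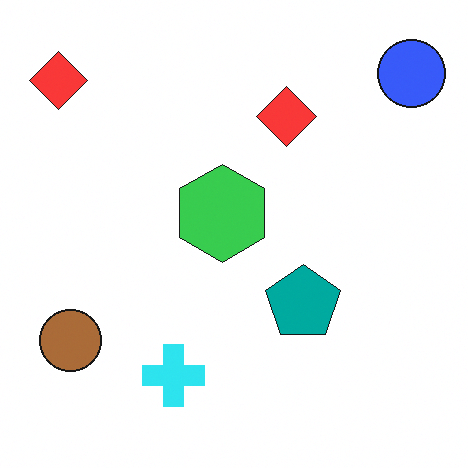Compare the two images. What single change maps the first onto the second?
This is the original image brightened a little.

Every pixel — background and shapes alike — is uniformly brightened.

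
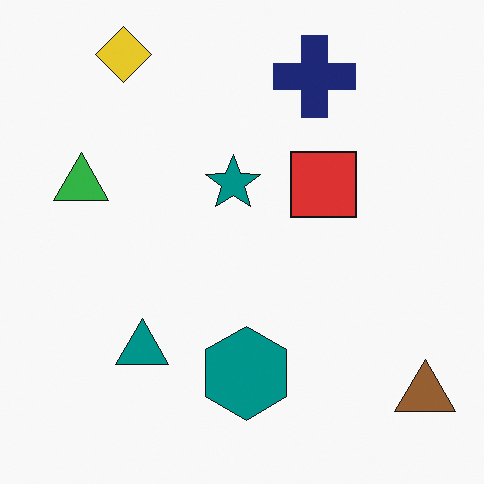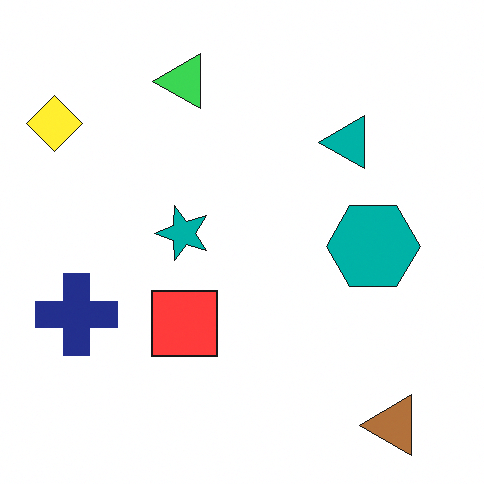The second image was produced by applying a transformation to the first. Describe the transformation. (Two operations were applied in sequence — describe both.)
Transposed (reflected across the top-left ↔ bottom-right diagonal), then brightened a little.

Shapes have swapped their row and column positions — what was in the top-right is now in the bottom-left — a diagonal reflection. Every pixel — background and shapes alike — is uniformly brightened.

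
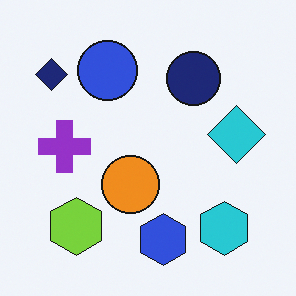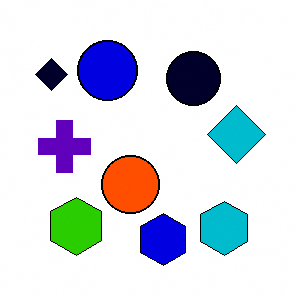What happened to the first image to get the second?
This is the original image given much higher contrast.

Tones are pushed away from mid-grey across the whole image — a global contrast change.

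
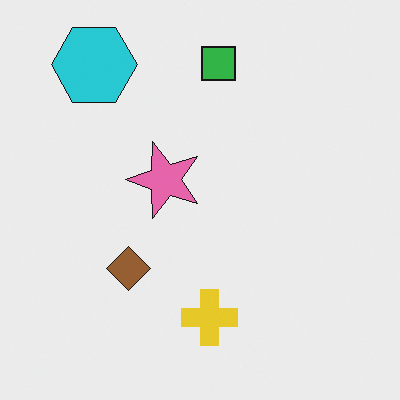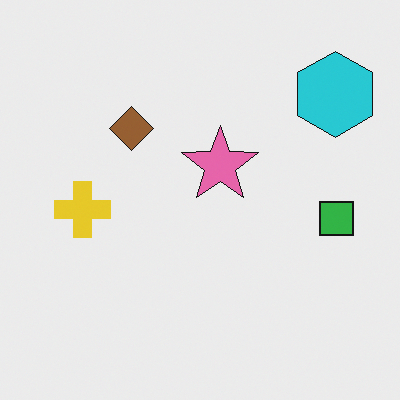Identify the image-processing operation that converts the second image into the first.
The transformation is: rotated 90° counter-clockwise.

The cyan hexagon sits in the top-right of the second image and the top-left of the first — consistent with a whole-image 90° counter-clockwise rotation.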